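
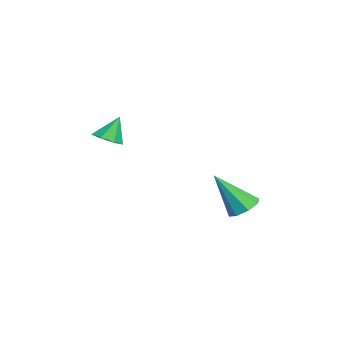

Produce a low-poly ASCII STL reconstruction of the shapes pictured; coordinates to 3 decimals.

solid 
facet normal 0.222 -0.397 -0.891
outer loop
vertex -3.063 -3.159 1.599
vertex -3.708 -3.454 1.57
vertex -3.502 -2.816 1.337
endloop
endfacet
facet normal 0.496 0.830 0.256
outer loop
vertex -3.063 -3.159 1.599
vertex -3.502 -2.816 1.337
vertex -3.992 -2.946 2.71
endloop
endfacet
facet normal 0.222 -0.397 -0.891
outer loop
vertex -3.502 -2.816 1.337
vertex -3.708 -3.454 1.57
vertex -4.097 -2.953 1.25
endloop
endfacet
facet normal -0.226 0.974 0.012
outer loop
vertex -3.502 -2.816 1.337
vertex -4.097 -2.953 1.25
vertex -3.992 -2.946 2.71
endloop
endfacet
facet normal 0.222 -0.396 -0.891
outer loop
vertex -4.097 -2.953 1.25
vertex -3.708 -3.454 1.57
vertex -4.398 -3.468 1.404
endloop
endfacet
facet normal -0.854 0.517 0.059
outer loop
vertex -4.097 -2.953 1.25
vertex -4.398 -3.468 1.404
vertex -3.992 -2.946 2.71
endloop
endfacet
facet normal 0.222 -0.397 -0.891
outer loop
vertex -4.398 -3.468 1.404
vertex -3.708 -3.454 1.57
vertex -4.18 -3.972 1.683
endloop
endfacet
facet normal -0.912 -0.194 0.361
outer loop
vertex -4.398 -3.468 1.404
vertex -4.18 -3.972 1.683
vertex -3.992 -2.946 2.71
endloop
endfacet
facet normal 0.222 -0.397 -0.890
outer loop
vertex -4.18 -3.972 1.683
vertex -3.708 -3.454 1.57
vertex -3.607 -4.086 1.877
endloop
endfacet
facet normal -0.359 -0.627 0.692
outer loop
vertex -4.18 -3.972 1.683
vertex -3.607 -4.086 1.877
vertex -3.992 -2.946 2.71
endloop
endfacet
facet normal 0.221 -0.397 -0.891
outer loop
vertex -3.607 -4.086 1.877
vertex -3.708 -3.454 1.57
vertex -3.109 -3.724 1.839
endloop
endfacet
facet normal 0.391 -0.453 0.801
outer loop
vertex -3.607 -4.086 1.877
vertex -3.109 -3.724 1.839
vertex -3.992 -2.946 2.71
endloop
endfacet
facet normal 0.221 -0.396 -0.891
outer loop
vertex -3.109 -3.724 1.839
vertex -3.708 -3.454 1.57
vertex -3.063 -3.159 1.599
endloop
endfacet
facet normal 0.770 0.195 0.607
outer loop
vertex -3.109 -3.724 1.839
vertex -3.063 -3.159 1.599
vertex -3.992 -2.946 2.71
endloop
endfacet
facet normal 0.061 0.570 -0.819
outer loop
vertex -3.11 2.28 -2.266
vertex -3.863 2.145 -2.416
vertex -3.469 2.683 -2.012
endloop
endfacet
facet normal 0.737 0.265 0.622
outer loop
vertex -3.11 2.28 -2.266
vertex -3.469 2.683 -2.012
vertex -3.997 0.895 -0.624
endloop
endfacet
facet normal 0.060 0.571 -0.819
outer loop
vertex -3.469 2.683 -2.012
vertex -3.863 2.145 -2.416
vertex -4.059 2.771 -1.994
endloop
endfacet
facet normal 0.112 0.588 0.801
outer loop
vertex -3.469 2.683 -2.012
vertex -4.059 2.771 -1.994
vertex -3.997 0.895 -0.624
endloop
endfacet
facet normal 0.062 0.571 -0.818
outer loop
vertex -4.059 2.771 -1.994
vertex -3.863 2.145 -2.416
vertex -4.534 2.493 -2.224
endloop
endfacet
facet normal -0.591 0.463 0.661
outer loop
vertex -4.059 2.771 -1.994
vertex -4.534 2.493 -2.224
vertex -3.997 0.895 -0.624
endloop
endfacet
facet normal 0.062 0.572 -0.818
outer loop
vertex -4.534 2.493 -2.224
vertex -3.863 2.145 -2.416
vertex -4.616 2.011 -2.567
endloop
endfacet
facet normal -0.958 -0.038 0.283
outer loop
vertex -4.534 2.493 -2.224
vertex -4.616 2.011 -2.567
vertex -3.997 0.895 -0.624
endloop
endfacet
facet normal 0.063 0.571 -0.819
outer loop
vertex -4.616 2.011 -2.567
vertex -3.863 2.145 -2.416
vertex -4.257 1.607 -2.821
endloop
endfacet
facet normal -0.776 -0.621 -0.109
outer loop
vertex -4.616 2.011 -2.567
vertex -4.257 1.607 -2.821
vertex -3.997 0.895 -0.624
endloop
endfacet
facet normal 0.062 0.571 -0.819
outer loop
vertex -4.257 1.607 -2.821
vertex -3.863 2.145 -2.416
vertex -3.667 1.519 -2.838
endloop
endfacet
facet normal -0.149 -0.946 -0.289
outer loop
vertex -4.257 1.607 -2.821
vertex -3.667 1.519 -2.838
vertex -3.997 0.895 -0.624
endloop
endfacet
facet normal 0.061 0.571 -0.819
outer loop
vertex -3.667 1.519 -2.838
vertex -3.863 2.145 -2.416
vertex -3.191 1.798 -2.608
endloop
endfacet
facet normal 0.553 -0.820 -0.149
outer loop
vertex -3.667 1.519 -2.838
vertex -3.191 1.798 -2.608
vertex -3.997 0.895 -0.624
endloop
endfacet
facet normal 0.061 0.571 -0.819
outer loop
vertex -3.191 1.798 -2.608
vertex -3.863 2.145 -2.416
vertex -3.11 2.28 -2.266
endloop
endfacet
facet normal 0.920 -0.317 0.229
outer loop
vertex -3.191 1.798 -2.608
vertex -3.11 2.28 -2.266
vertex -3.997 0.895 -0.624
endloop
endfacet

endsolid


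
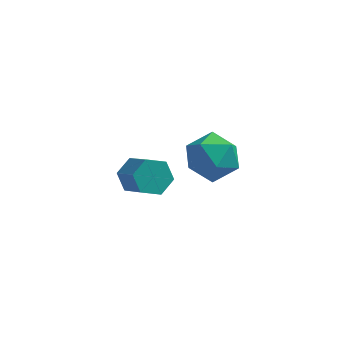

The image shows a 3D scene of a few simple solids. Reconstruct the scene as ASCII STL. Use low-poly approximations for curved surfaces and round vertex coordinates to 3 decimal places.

solid 
facet normal -0.590 0.343 0.731
outer loop
vertex -0.537 0.86 0.497
vertex 0.058 0.213 1.281
vertex 0.403 1.313 1.043
endloop
endfacet
facet normal -0.521 0.827 0.211
outer loop
vertex -0.537 0.86 0.497
vertex 0.403 1.313 1.043
vertex 0.241 1.505 -0.108
endloop
endfacet
facet normal -0.749 0.530 -0.398
outer loop
vertex -0.537 0.86 0.497
vertex 0.241 1.505 -0.108
vertex -0.203 0.522 -0.581
endloop
endfacet
facet normal -0.958 -0.136 -0.254
outer loop
vertex -0.537 0.86 0.497
vertex -0.203 0.522 -0.581
vertex -0.317 -0.276 0.277
endloop
endfacet
facet normal -0.860 -0.252 0.444
outer loop
vertex -0.537 0.86 0.497
vertex -0.317 -0.276 0.277
vertex 0.058 0.213 1.281
endloop
endfacet
facet normal 0.173 0.975 0.138
outer loop
vertex 0.241 1.505 -0.108
vertex 0.403 1.313 1.043
vertex 1.317 1.256 0.303
endloop
endfacet
facet normal 0.061 0.193 0.979
outer loop
vertex 0.403 1.313 1.043
vertex 0.058 0.213 1.281
vertex 1.203 0.458 1.161
endloop
endfacet
facet normal -0.375 -0.770 0.515
outer loop
vertex 0.058 0.213 1.281
vertex -0.317 -0.276 0.277
vertex 0.759 -0.525 0.688
endloop
endfacet
facet normal -0.533 -0.583 -0.613
outer loop
vertex -0.317 -0.276 0.277
vertex -0.203 0.522 -0.581
vertex 0.597 -0.333 -0.463
endloop
endfacet
facet normal -0.195 0.495 -0.847
outer loop
vertex -0.203 0.522 -0.581
vertex 0.241 1.505 -0.108
vertex 0.942 0.767 -0.701
endloop
endfacet
facet normal 0.958 0.136 0.254
outer loop
vertex 1.537 0.12 0.083
vertex 1.317 1.256 0.303
vertex 1.203 0.458 1.161
endloop
endfacet
facet normal 0.749 -0.530 0.398
outer loop
vertex 1.537 0.12 0.083
vertex 1.203 0.458 1.161
vertex 0.759 -0.525 0.688
endloop
endfacet
facet normal 0.521 -0.827 -0.211
outer loop
vertex 1.537 0.12 0.083
vertex 0.759 -0.525 0.688
vertex 0.597 -0.333 -0.463
endloop
endfacet
facet normal 0.590 -0.343 -0.731
outer loop
vertex 1.537 0.12 0.083
vertex 0.597 -0.333 -0.463
vertex 0.942 0.767 -0.701
endloop
endfacet
facet normal 0.860 0.252 -0.444
outer loop
vertex 1.537 0.12 0.083
vertex 0.942 0.767 -0.701
vertex 1.317 1.256 0.303
endloop
endfacet
facet normal 0.533 0.583 0.613
outer loop
vertex 1.203 0.458 1.161
vertex 1.317 1.256 0.303
vertex 0.403 1.313 1.043
endloop
endfacet
facet normal 0.195 -0.495 0.847
outer loop
vertex 0.759 -0.525 0.688
vertex 1.203 0.458 1.161
vertex 0.058 0.213 1.281
endloop
endfacet
facet normal -0.173 -0.975 -0.138
outer loop
vertex 0.597 -0.333 -0.463
vertex 0.759 -0.525 0.688
vertex -0.317 -0.276 0.277
endloop
endfacet
facet normal -0.061 -0.193 -0.979
outer loop
vertex 0.942 0.767 -0.701
vertex 0.597 -0.333 -0.463
vertex -0.203 0.522 -0.581
endloop
endfacet
facet normal 0.375 0.770 -0.515
outer loop
vertex 1.317 1.256 0.303
vertex 0.942 0.767 -0.701
vertex 0.241 1.505 -0.108
endloop
endfacet
facet normal -0.458 0.628 -0.629
outer loop
vertex -2.495 3.306 -5.244
vertex -2.86 3.732 -4.553
vertex -2.069 3.992 -4.869
endloop
endfacet
facet normal 0.749 -0.108 -0.653
outer loop
vertex -2.495 3.306 -5.244
vertex -2.069 3.992 -4.869
vertex -1.676 2.181 -4.118
endloop
endfacet
facet normal 0.749 -0.108 -0.653
outer loop
vertex -1.676 2.181 -4.118
vertex -2.069 3.992 -4.869
vertex -1.25 2.867 -3.743
endloop
endfacet
facet normal 0.458 -0.628 0.629
outer loop
vertex -1.676 2.181 -4.118
vertex -1.25 2.867 -3.743
vertex -2.04 2.608 -3.427
endloop
endfacet
facet normal -0.458 0.628 -0.629
outer loop
vertex -2.069 3.992 -4.869
vertex -2.86 3.732 -4.553
vertex -2.434 4.418 -4.178
endloop
endfacet
facet normal 0.789 0.613 0.039
outer loop
vertex -2.069 3.992 -4.869
vertex -2.434 4.418 -4.178
vertex -1.25 2.867 -3.743
endloop
endfacet
facet normal 0.789 0.613 0.039
outer loop
vertex -1.25 2.867 -3.743
vertex -2.434 4.418 -4.178
vertex -1.615 3.293 -3.052
endloop
endfacet
facet normal 0.458 -0.628 0.629
outer loop
vertex -1.25 2.867 -3.743
vertex -1.615 3.293 -3.052
vertex -2.04 2.608 -3.427
endloop
endfacet
facet normal -0.458 0.628 -0.629
outer loop
vertex -2.434 4.418 -4.178
vertex -2.86 3.732 -4.553
vertex -3.224 4.159 -3.862
endloop
endfacet
facet normal 0.040 0.721 0.691
outer loop
vertex -2.434 4.418 -4.178
vertex -3.224 4.159 -3.862
vertex -1.615 3.293 -3.052
endloop
endfacet
facet normal 0.040 0.721 0.691
outer loop
vertex -1.615 3.293 -3.052
vertex -3.224 4.159 -3.862
vertex -2.405 3.034 -2.736
endloop
endfacet
facet normal 0.458 -0.628 0.629
outer loop
vertex -1.615 3.293 -3.052
vertex -2.405 3.034 -2.736
vertex -2.04 2.608 -3.427
endloop
endfacet
facet normal -0.458 0.628 -0.629
outer loop
vertex -3.224 4.159 -3.862
vertex -2.86 3.732 -4.553
vertex -3.65 3.473 -4.237
endloop
endfacet
facet normal -0.749 0.108 0.653
outer loop
vertex -3.224 4.159 -3.862
vertex -3.65 3.473 -4.237
vertex -2.405 3.034 -2.736
endloop
endfacet
facet normal -0.749 0.108 0.653
outer loop
vertex -2.405 3.034 -2.736
vertex -3.65 3.473 -4.237
vertex -2.831 2.348 -3.111
endloop
endfacet
facet normal 0.458 -0.628 0.629
outer loop
vertex -2.405 3.034 -2.736
vertex -2.831 2.348 -3.111
vertex -2.04 2.608 -3.427
endloop
endfacet
facet normal -0.458 0.628 -0.629
outer loop
vertex -3.65 3.473 -4.237
vertex -2.86 3.732 -4.553
vertex -3.285 3.047 -4.928
endloop
endfacet
facet normal -0.789 -0.613 -0.039
outer loop
vertex -3.65 3.473 -4.237
vertex -3.285 3.047 -4.928
vertex -2.831 2.348 -3.111
endloop
endfacet
facet normal -0.789 -0.613 -0.039
outer loop
vertex -2.831 2.348 -3.111
vertex -3.285 3.047 -4.928
vertex -2.466 1.922 -3.802
endloop
endfacet
facet normal 0.458 -0.628 0.629
outer loop
vertex -2.831 2.348 -3.111
vertex -2.466 1.922 -3.802
vertex -2.04 2.608 -3.427
endloop
endfacet
facet normal -0.458 0.628 -0.629
outer loop
vertex -3.285 3.047 -4.928
vertex -2.86 3.732 -4.553
vertex -2.495 3.306 -5.244
endloop
endfacet
facet normal -0.040 -0.721 -0.691
outer loop
vertex -3.285 3.047 -4.928
vertex -2.495 3.306 -5.244
vertex -2.466 1.922 -3.802
endloop
endfacet
facet normal -0.040 -0.721 -0.691
outer loop
vertex -2.466 1.922 -3.802
vertex -2.495 3.306 -5.244
vertex -1.676 2.181 -4.118
endloop
endfacet
facet normal 0.458 -0.628 0.629
outer loop
vertex -2.466 1.922 -3.802
vertex -1.676 2.181 -4.118
vertex -2.04 2.608 -3.427
endloop
endfacet

endsolid


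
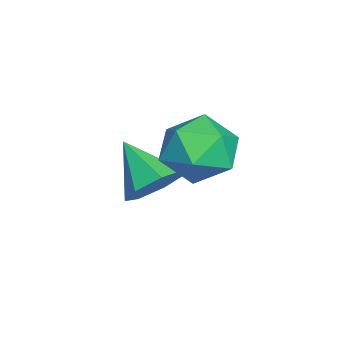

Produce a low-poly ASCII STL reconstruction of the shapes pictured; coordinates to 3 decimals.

solid 
facet normal 0.556 0.575 -0.601
outer loop
vertex -1.749 -1.965 -1.897
vertex -2.343 -2.186 -2.658
vertex -2.418 -1.439 -2.013
endloop
endfacet
facet normal 0.012 0.230 0.973
outer loop
vertex -1.749 -1.965 -1.897
vertex -2.418 -1.439 -2.013
vertex -3.337 -3.214 -1.582
endloop
endfacet
facet normal 0.556 0.574 -0.601
outer loop
vertex -2.418 -1.439 -2.013
vertex -2.343 -2.186 -2.658
vertex -3.03 -1.475 -2.614
endloop
endfacet
facet normal -0.630 0.475 0.614
outer loop
vertex -2.418 -1.439 -2.013
vertex -3.03 -1.475 -2.614
vertex -3.337 -3.214 -1.582
endloop
endfacet
facet normal 0.556 0.574 -0.601
outer loop
vertex -3.03 -1.475 -2.614
vertex -2.343 -2.186 -2.658
vertex -3.125 -2.047 -3.248
endloop
endfacet
facet normal -0.985 0.170 -0.006
outer loop
vertex -3.03 -1.475 -2.614
vertex -3.125 -2.047 -3.248
vertex -3.337 -3.214 -1.582
endloop
endfacet
facet normal 0.555 0.575 -0.601
outer loop
vertex -3.125 -2.047 -3.248
vertex -2.343 -2.186 -2.658
vertex -2.631 -2.723 -3.438
endloop
endfacet
facet normal -0.785 -0.456 -0.419
outer loop
vertex -3.125 -2.047 -3.248
vertex -2.631 -2.723 -3.438
vertex -3.337 -3.214 -1.582
endloop
endfacet
facet normal 0.555 0.575 -0.601
outer loop
vertex -2.631 -2.723 -3.438
vertex -2.343 -2.186 -2.658
vertex -1.919 -2.995 -3.04
endloop
endfacet
facet normal -0.180 -0.932 -0.315
outer loop
vertex -2.631 -2.723 -3.438
vertex -1.919 -2.995 -3.04
vertex -3.337 -3.214 -1.582
endloop
endfacet
facet normal 0.556 0.575 -0.601
outer loop
vertex -1.919 -2.995 -3.04
vertex -2.343 -2.186 -2.658
vertex -1.527 -2.658 -2.355
endloop
endfacet
facet normal 0.374 -0.899 0.228
outer loop
vertex -1.919 -2.995 -3.04
vertex -1.527 -2.658 -2.355
vertex -3.337 -3.214 -1.582
endloop
endfacet
facet normal 0.556 0.575 -0.601
outer loop
vertex -1.527 -2.658 -2.355
vertex -2.343 -2.186 -2.658
vertex -1.749 -1.965 -1.897
endloop
endfacet
facet normal 0.460 -0.382 0.801
outer loop
vertex -1.527 -2.658 -2.355
vertex -1.749 -1.965 -1.897
vertex -3.337 -3.214 -1.582
endloop
endfacet
facet normal -0.828 0.424 0.368
outer loop
vertex -1.105 0.122 0.255
vertex -1.731 -0.822 -0.065
vertex -1.235 -0.779 1.002
endloop
endfacet
facet normal -0.250 0.639 0.727
outer loop
vertex -1.105 0.122 0.255
vertex -1.235 -0.779 1.002
vertex -0.189 -0.248 0.895
endloop
endfacet
facet normal 0.197 0.944 0.264
outer loop
vertex -1.105 0.122 0.255
vertex -0.189 -0.248 0.895
vertex -0.039 0.037 -0.237
endloop
endfacet
facet normal -0.103 0.918 -0.383
outer loop
vertex -1.105 0.122 0.255
vertex -0.039 0.037 -0.237
vertex -0.992 -0.318 -0.831
endloop
endfacet
facet normal -0.737 0.596 -0.318
outer loop
vertex -1.105 0.122 0.255
vertex -0.992 -0.318 -0.831
vertex -1.731 -0.822 -0.065
endloop
endfacet
facet normal 0.071 0.061 0.996
outer loop
vertex -0.189 -0.248 0.895
vertex -1.235 -0.779 1.002
vertex -0.248 -1.422 0.971
endloop
endfacet
facet normal -0.864 -0.288 0.413
outer loop
vertex -1.235 -0.779 1.002
vertex -1.731 -0.822 -0.065
vertex -1.201 -1.777 0.377
endloop
endfacet
facet normal -0.717 -0.009 -0.697
outer loop
vertex -1.731 -0.822 -0.065
vertex -0.992 -0.318 -0.831
vertex -1.051 -1.492 -0.755
endloop
endfacet
facet normal 0.309 0.512 -0.801
outer loop
vertex -0.992 -0.318 -0.831
vertex -0.039 0.037 -0.237
vertex -0.005 -0.961 -0.862
endloop
endfacet
facet normal 0.795 0.555 0.245
outer loop
vertex -0.039 0.037 -0.237
vertex -0.189 -0.248 0.895
vertex 0.491 -0.918 0.205
endloop
endfacet
facet normal 0.103 -0.918 0.383
outer loop
vertex -0.135 -1.862 -0.115
vertex -0.248 -1.422 0.971
vertex -1.201 -1.777 0.377
endloop
endfacet
facet normal -0.197 -0.944 -0.264
outer loop
vertex -0.135 -1.862 -0.115
vertex -1.201 -1.777 0.377
vertex -1.051 -1.492 -0.755
endloop
endfacet
facet normal 0.250 -0.639 -0.727
outer loop
vertex -0.135 -1.862 -0.115
vertex -1.051 -1.492 -0.755
vertex -0.005 -0.961 -0.862
endloop
endfacet
facet normal 0.828 -0.424 -0.368
outer loop
vertex -0.135 -1.862 -0.115
vertex -0.005 -0.961 -0.862
vertex 0.491 -0.918 0.205
endloop
endfacet
facet normal 0.737 -0.596 0.318
outer loop
vertex -0.135 -1.862 -0.115
vertex 0.491 -0.918 0.205
vertex -0.248 -1.422 0.971
endloop
endfacet
facet normal -0.309 -0.512 0.801
outer loop
vertex -1.201 -1.777 0.377
vertex -0.248 -1.422 0.971
vertex -1.235 -0.779 1.002
endloop
endfacet
facet normal -0.795 -0.555 -0.245
outer loop
vertex -1.051 -1.492 -0.755
vertex -1.201 -1.777 0.377
vertex -1.731 -0.822 -0.065
endloop
endfacet
facet normal -0.071 -0.061 -0.996
outer loop
vertex -0.005 -0.961 -0.862
vertex -1.051 -1.492 -0.755
vertex -0.992 -0.318 -0.831
endloop
endfacet
facet normal 0.864 0.288 -0.413
outer loop
vertex 0.491 -0.918 0.205
vertex -0.005 -0.961 -0.862
vertex -0.039 0.037 -0.237
endloop
endfacet
facet normal 0.717 0.009 0.697
outer loop
vertex -0.248 -1.422 0.971
vertex 0.491 -0.918 0.205
vertex -0.189 -0.248 0.895
endloop
endfacet

endsolid


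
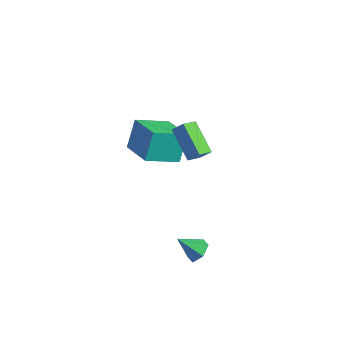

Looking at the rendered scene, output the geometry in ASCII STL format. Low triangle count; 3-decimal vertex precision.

solid 
facet normal -0.782 0.343 0.520
outer loop
vertex -0.617 -1.106 3.396
vertex -0.095 -0.804 3.981
vertex -0.559 -0.134 2.842
endloop
endfacet
facet normal -0.622 -0.359 -0.696
outer loop
vertex 1.035 -0.836 1.779
vertex -0.617 -1.106 3.396
vertex -0.559 -0.134 2.842
endloop
endfacet
facet normal -0.781 0.344 0.521
outer loop
vertex -0.559 -0.134 2.842
vertex -0.095 -0.804 3.981
vertex -0.036 0.168 3.427
endloop
endfacet
facet normal 0.052 0.868 -0.495
outer loop
vertex -0.036 0.168 3.427
vertex 1.035 -0.836 1.779
vertex -0.559 -0.134 2.842
endloop
endfacet
facet normal -0.052 -0.868 0.495
outer loop
vertex -0.617 -1.106 3.396
vertex 1.499 -1.506 2.918
vertex -0.095 -0.804 3.981
endloop
endfacet
facet normal -0.622 -0.359 -0.696
outer loop
vertex 0.976 -1.808 2.333
vertex -0.617 -1.106 3.396
vertex 1.035 -0.836 1.779
endloop
endfacet
facet normal -0.052 -0.868 0.495
outer loop
vertex 0.976 -1.808 2.333
vertex 1.499 -1.506 2.918
vertex -0.617 -1.106 3.396
endloop
endfacet
facet normal 0.622 0.359 0.696
outer loop
vertex -0.095 -0.804 3.981
vertex 1.499 -1.506 2.918
vertex -0.036 0.168 3.427
endloop
endfacet
facet normal 0.052 0.868 -0.495
outer loop
vertex 1.557 -0.534 2.364
vertex 1.035 -0.836 1.779
vertex -0.036 0.168 3.427
endloop
endfacet
facet normal 0.622 0.359 0.695
outer loop
vertex -0.036 0.168 3.427
vertex 1.499 -1.506 2.918
vertex 1.557 -0.534 2.364
endloop
endfacet
facet normal 0.782 -0.344 -0.520
outer loop
vertex 1.557 -0.534 2.364
vertex 0.976 -1.808 2.333
vertex 1.035 -0.836 1.779
endloop
endfacet
facet normal 0.781 -0.344 -0.521
outer loop
vertex 1.499 -1.506 2.918
vertex 0.976 -1.808 2.333
vertex 1.557 -0.534 2.364
endloop
endfacet
facet normal 0.595 0.404 -0.694
outer loop
vertex 2.714 -2.241 -3.807
vertex 2.293 -2.583 -4.367
vertex 2.102 -1.87 -4.116
endloop
endfacet
facet normal -0.086 0.549 0.831
outer loop
vertex 2.714 -2.241 -3.807
vertex 2.102 -1.87 -4.116
vertex 1.387 -3.197 -3.313
endloop
endfacet
facet normal 0.597 0.404 -0.693
outer loop
vertex 2.102 -1.87 -4.116
vertex 2.293 -2.583 -4.367
vertex 1.681 -2.211 -4.677
endloop
endfacet
facet normal -0.785 0.570 0.243
outer loop
vertex 2.102 -1.87 -4.116
vertex 1.681 -2.211 -4.677
vertex 1.387 -3.197 -3.313
endloop
endfacet
facet normal 0.597 0.403 -0.694
outer loop
vertex 1.681 -2.211 -4.677
vertex 2.293 -2.583 -4.367
vertex 1.872 -2.925 -4.928
endloop
endfacet
facet normal -0.941 -0.144 -0.307
outer loop
vertex 1.681 -2.211 -4.677
vertex 1.872 -2.925 -4.928
vertex 1.387 -3.197 -3.313
endloop
endfacet
facet normal 0.596 0.405 -0.694
outer loop
vertex 1.872 -2.925 -4.928
vertex 2.293 -2.583 -4.367
vertex 2.484 -3.296 -4.619
endloop
endfacet
facet normal -0.397 -0.878 -0.267
outer loop
vertex 1.872 -2.925 -4.928
vertex 2.484 -3.296 -4.619
vertex 1.387 -3.197 -3.313
endloop
endfacet
facet normal 0.596 0.405 -0.694
outer loop
vertex 2.484 -3.296 -4.619
vertex 2.293 -2.583 -4.367
vertex 2.905 -2.954 -4.058
endloop
endfacet
facet normal 0.301 -0.898 0.321
outer loop
vertex 2.484 -3.296 -4.619
vertex 2.905 -2.954 -4.058
vertex 1.387 -3.197 -3.313
endloop
endfacet
facet normal 0.595 0.404 -0.694
outer loop
vertex 2.905 -2.954 -4.058
vertex 2.293 -2.583 -4.367
vertex 2.714 -2.241 -3.807
endloop
endfacet
facet normal 0.457 -0.184 0.870
outer loop
vertex 2.905 -2.954 -4.058
vertex 2.714 -2.241 -3.807
vertex 1.387 -3.197 -3.313
endloop
endfacet
facet normal -0.872 0.363 -0.329
outer loop
vertex -4.335 0.406 0.57
vertex -3.312 2.067 -0.307
vertex -4.137 -0.552 -1.013
endloop
endfacet
facet normal -0.478 -0.777 0.410
outer loop
vertex -2.228 -1.347 -0.293
vertex -4.335 0.406 0.57
vertex -4.137 -0.552 -1.013
endloop
endfacet
facet normal -0.872 0.363 -0.329
outer loop
vertex -4.137 -0.552 -1.013
vertex -3.312 2.067 -0.307
vertex -3.114 1.11 -1.89
endloop
endfacet
facet normal 0.107 -0.515 -0.851
outer loop
vertex -3.114 1.11 -1.89
vertex -2.228 -1.347 -0.293
vertex -4.137 -0.552 -1.013
endloop
endfacet
facet normal -0.106 0.515 0.851
outer loop
vertex -4.335 0.406 0.57
vertex -1.403 1.272 0.413
vertex -3.312 2.067 -0.307
endloop
endfacet
facet normal -0.478 -0.777 0.410
outer loop
vertex -2.426 -0.39 1.29
vertex -4.335 0.406 0.57
vertex -2.228 -1.347 -0.293
endloop
endfacet
facet normal -0.106 0.514 0.851
outer loop
vertex -2.426 -0.39 1.29
vertex -1.403 1.272 0.413
vertex -4.335 0.406 0.57
endloop
endfacet
facet normal 0.478 0.777 -0.410
outer loop
vertex -3.312 2.067 -0.307
vertex -1.403 1.272 0.413
vertex -3.114 1.11 -1.89
endloop
endfacet
facet normal 0.106 -0.515 -0.851
outer loop
vertex -1.205 0.314 -1.17
vertex -2.228 -1.347 -0.293
vertex -3.114 1.11 -1.89
endloop
endfacet
facet normal 0.478 0.776 -0.410
outer loop
vertex -3.114 1.11 -1.89
vertex -1.403 1.272 0.413
vertex -1.205 0.314 -1.17
endloop
endfacet
facet normal 0.872 -0.363 0.329
outer loop
vertex -1.205 0.314 -1.17
vertex -2.426 -0.39 1.29
vertex -2.228 -1.347 -0.293
endloop
endfacet
facet normal 0.872 -0.363 0.329
outer loop
vertex -1.403 1.272 0.413
vertex -2.426 -0.39 1.29
vertex -1.205 0.314 -1.17
endloop
endfacet

endsolid


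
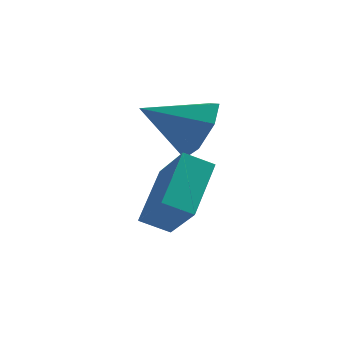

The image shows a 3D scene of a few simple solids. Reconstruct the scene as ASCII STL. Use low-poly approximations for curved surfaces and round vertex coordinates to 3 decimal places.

solid 
facet normal -0.457 0.581 -0.674
outer loop
vertex 3.037 -2.253 -0.016
vertex 3.824 -2.117 -0.432
vertex 2.725 -3.757 -1.1
endloop
endfacet
facet normal -0.874 -0.151 0.461
outer loop
vertex 3.436 -4.663 -0.048
vertex 3.037 -2.253 -0.016
vertex 2.725 -3.757 -1.1
endloop
endfacet
facet normal -0.457 0.581 -0.674
outer loop
vertex 2.725 -3.757 -1.1
vertex 3.824 -2.117 -0.432
vertex 3.511 -3.621 -1.516
endloop
endfacet
facet normal -0.167 -0.800 -0.576
outer loop
vertex 3.511 -3.621 -1.516
vertex 3.436 -4.663 -0.048
vertex 2.725 -3.757 -1.1
endloop
endfacet
facet normal 0.166 0.800 0.576
outer loop
vertex 3.037 -2.253 -0.016
vertex 4.535 -3.023 0.62
vertex 3.824 -2.117 -0.432
endloop
endfacet
facet normal -0.874 -0.151 0.462
outer loop
vertex 3.749 -3.159 1.036
vertex 3.037 -2.253 -0.016
vertex 3.436 -4.663 -0.048
endloop
endfacet
facet normal 0.167 0.800 0.576
outer loop
vertex 3.749 -3.159 1.036
vertex 4.535 -3.023 0.62
vertex 3.037 -2.253 -0.016
endloop
endfacet
facet normal 0.874 0.151 -0.461
outer loop
vertex 3.824 -2.117 -0.432
vertex 4.535 -3.023 0.62
vertex 3.511 -3.621 -1.516
endloop
endfacet
facet normal -0.166 -0.800 -0.576
outer loop
vertex 4.223 -4.527 -0.464
vertex 3.436 -4.663 -0.048
vertex 3.511 -3.621 -1.516
endloop
endfacet
facet normal 0.874 0.151 -0.461
outer loop
vertex 3.511 -3.621 -1.516
vertex 4.535 -3.023 0.62
vertex 4.223 -4.527 -0.464
endloop
endfacet
facet normal 0.457 -0.581 0.674
outer loop
vertex 4.223 -4.527 -0.464
vertex 3.749 -3.159 1.036
vertex 3.436 -4.663 -0.048
endloop
endfacet
facet normal 0.457 -0.581 0.674
outer loop
vertex 4.535 -3.023 0.62
vertex 3.749 -3.159 1.036
vertex 4.223 -4.527 -0.464
endloop
endfacet
facet normal 0.863 0.212 -0.458
outer loop
vertex 4.416 -2.244 1.7
vertex 3.961 -1.466 1.202
vertex 4.441 -1.452 2.114
endloop
endfacet
facet normal 0.038 -0.464 0.885
outer loop
vertex 4.416 -2.244 1.7
vertex 4.441 -1.452 2.114
vertex 2.459 -1.834 1.998
endloop
endfacet
facet normal 0.863 0.212 -0.458
outer loop
vertex 4.441 -1.452 2.114
vertex 3.961 -1.466 1.202
vertex 4.104 -0.67 1.841
endloop
endfacet
facet normal -0.111 0.285 0.952
outer loop
vertex 4.441 -1.452 2.114
vertex 4.104 -0.67 1.841
vertex 2.459 -1.834 1.998
endloop
endfacet
facet normal 0.864 0.212 -0.457
outer loop
vertex 4.104 -0.67 1.841
vertex 3.961 -1.466 1.202
vertex 3.66 -0.487 1.087
endloop
endfacet
facet normal -0.482 0.743 0.464
outer loop
vertex 4.104 -0.67 1.841
vertex 3.66 -0.487 1.087
vertex 2.459 -1.834 1.998
endloop
endfacet
facet normal 0.864 0.212 -0.457
outer loop
vertex 3.66 -0.487 1.087
vertex 3.961 -1.466 1.202
vertex 3.443 -1.041 0.42
endloop
endfacet
facet normal -0.796 0.567 -0.212
outer loop
vertex 3.66 -0.487 1.087
vertex 3.443 -1.041 0.42
vertex 2.459 -1.834 1.998
endloop
endfacet
facet normal 0.864 0.212 -0.457
outer loop
vertex 3.443 -1.041 0.42
vertex 3.961 -1.466 1.202
vertex 3.616 -1.915 0.342
endloop
endfacet
facet normal -0.817 -0.111 -0.566
outer loop
vertex 3.443 -1.041 0.42
vertex 3.616 -1.915 0.342
vertex 2.459 -1.834 1.998
endloop
endfacet
facet normal 0.864 0.212 -0.457
outer loop
vertex 3.616 -1.915 0.342
vertex 3.961 -1.466 1.202
vertex 4.049 -2.45 0.912
endloop
endfacet
facet normal -0.529 -0.781 -0.331
outer loop
vertex 3.616 -1.915 0.342
vertex 4.049 -2.45 0.912
vertex 2.459 -1.834 1.998
endloop
endfacet
facet normal 0.863 0.212 -0.458
outer loop
vertex 4.049 -2.45 0.912
vertex 3.961 -1.466 1.202
vertex 4.416 -2.244 1.7
endloop
endfacet
facet normal -0.149 -0.938 0.314
outer loop
vertex 4.049 -2.45 0.912
vertex 4.416 -2.244 1.7
vertex 2.459 -1.834 1.998
endloop
endfacet

endsolid


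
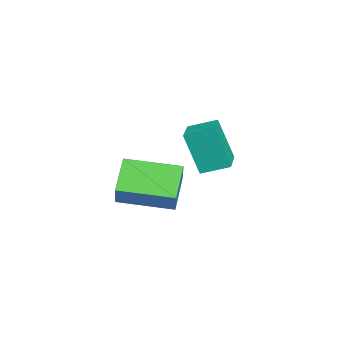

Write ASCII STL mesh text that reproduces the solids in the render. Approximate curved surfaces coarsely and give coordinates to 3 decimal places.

solid 
facet normal -0.990 0.034 -0.135
outer loop
vertex -1.756 -2.818 -1.782
vertex -1.77 -1.771 -1.413
vertex -1.508 -2.226 -3.453
endloop
endfacet
facet normal 0.012 -0.943 -0.332
outer loop
vertex -0.29 -2.269 -3.287
vertex -1.756 -2.818 -1.782
vertex -1.508 -2.226 -3.453
endloop
endfacet
facet normal -0.990 0.034 -0.135
outer loop
vertex -1.508 -2.226 -3.453
vertex -1.77 -1.771 -1.413
vertex -1.522 -1.179 -3.084
endloop
endfacet
facet normal 0.139 0.331 -0.933
outer loop
vertex -1.522 -1.179 -3.084
vertex -0.29 -2.269 -3.287
vertex -1.508 -2.226 -3.453
endloop
endfacet
facet normal -0.139 -0.331 0.933
outer loop
vertex -1.756 -2.818 -1.782
vertex -0.552 -1.814 -1.247
vertex -1.77 -1.771 -1.413
endloop
endfacet
facet normal 0.012 -0.943 -0.332
outer loop
vertex -0.538 -2.861 -1.616
vertex -1.756 -2.818 -1.782
vertex -0.29 -2.269 -3.287
endloop
endfacet
facet normal -0.139 -0.331 0.933
outer loop
vertex -0.538 -2.861 -1.616
vertex -0.552 -1.814 -1.247
vertex -1.756 -2.818 -1.782
endloop
endfacet
facet normal -0.012 0.943 0.332
outer loop
vertex -1.77 -1.771 -1.413
vertex -0.552 -1.814 -1.247
vertex -1.522 -1.179 -3.084
endloop
endfacet
facet normal 0.139 0.331 -0.933
outer loop
vertex -0.304 -1.222 -2.918
vertex -0.29 -2.269 -3.287
vertex -1.522 -1.179 -3.084
endloop
endfacet
facet normal -0.012 0.943 0.332
outer loop
vertex -1.522 -1.179 -3.084
vertex -0.552 -1.814 -1.247
vertex -0.304 -1.222 -2.918
endloop
endfacet
facet normal 0.990 -0.034 0.135
outer loop
vertex -0.304 -1.222 -2.918
vertex -0.538 -2.861 -1.616
vertex -0.29 -2.269 -3.287
endloop
endfacet
facet normal 0.990 -0.034 0.135
outer loop
vertex -0.552 -1.814 -1.247
vertex -0.538 -2.861 -1.616
vertex -0.304 -1.222 -2.918
endloop
endfacet
facet normal -0.800 0.096 0.592
outer loop
vertex 2.571 -4.531 -1.153
vertex 2.634 -2.586 -1.383
vertex 1.882 -4.617 -2.07
endloop
endfacet
facet normal -0.032 -0.993 0.117
outer loop
vertex 3.026 -4.754 -2.917
vertex 2.571 -4.531 -1.153
vertex 1.882 -4.617 -2.07
endloop
endfacet
facet normal -0.800 0.096 0.592
outer loop
vertex 1.882 -4.617 -2.07
vertex 2.634 -2.586 -1.383
vertex 1.945 -2.672 -2.3
endloop
endfacet
facet normal -0.599 -0.075 -0.797
outer loop
vertex 1.945 -2.672 -2.3
vertex 3.026 -4.754 -2.917
vertex 1.882 -4.617 -2.07
endloop
endfacet
facet normal 0.599 0.075 0.797
outer loop
vertex 2.571 -4.531 -1.153
vertex 3.778 -2.723 -2.23
vertex 2.634 -2.586 -1.383
endloop
endfacet
facet normal -0.032 -0.993 0.117
outer loop
vertex 3.715 -4.668 -2.0
vertex 2.571 -4.531 -1.153
vertex 3.026 -4.754 -2.917
endloop
endfacet
facet normal 0.599 0.075 0.797
outer loop
vertex 3.715 -4.668 -2.0
vertex 3.778 -2.723 -2.23
vertex 2.571 -4.531 -1.153
endloop
endfacet
facet normal 0.032 0.993 -0.117
outer loop
vertex 2.634 -2.586 -1.383
vertex 3.778 -2.723 -2.23
vertex 1.945 -2.672 -2.3
endloop
endfacet
facet normal -0.599 -0.075 -0.797
outer loop
vertex 3.089 -2.809 -3.147
vertex 3.026 -4.754 -2.917
vertex 1.945 -2.672 -2.3
endloop
endfacet
facet normal 0.032 0.993 -0.117
outer loop
vertex 1.945 -2.672 -2.3
vertex 3.778 -2.723 -2.23
vertex 3.089 -2.809 -3.147
endloop
endfacet
facet normal 0.800 -0.096 -0.592
outer loop
vertex 3.089 -2.809 -3.147
vertex 3.715 -4.668 -2.0
vertex 3.026 -4.754 -2.917
endloop
endfacet
facet normal 0.800 -0.096 -0.592
outer loop
vertex 3.778 -2.723 -2.23
vertex 3.715 -4.668 -2.0
vertex 3.089 -2.809 -3.147
endloop
endfacet

endsolid


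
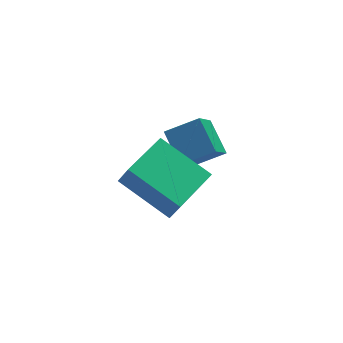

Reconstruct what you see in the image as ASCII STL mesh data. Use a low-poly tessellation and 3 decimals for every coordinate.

solid 
facet normal -0.775 -0.631 -0.046
outer loop
vertex 1.561 -3.368 -2.38
vertex 0.322 -1.913 -1.463
vertex 1.324 -3.013 -3.262
endloop
endfacet
facet normal 0.584 -0.687 -0.433
outer loop
vertex 2.758 -1.847 -3.177
vertex 1.561 -3.368 -2.38
vertex 1.324 -3.013 -3.262
endloop
endfacet
facet normal -0.775 -0.630 -0.046
outer loop
vertex 1.324 -3.013 -3.262
vertex 0.322 -1.913 -1.463
vertex 0.086 -1.558 -2.345
endloop
endfacet
facet normal -0.241 0.362 -0.900
outer loop
vertex 0.086 -1.558 -2.345
vertex 2.758 -1.847 -3.177
vertex 1.324 -3.013 -3.262
endloop
endfacet
facet normal 0.241 -0.362 0.900
outer loop
vertex 1.561 -3.368 -2.38
vertex 1.756 -0.747 -1.378
vertex 0.322 -1.913 -1.463
endloop
endfacet
facet normal 0.584 -0.687 -0.433
outer loop
vertex 2.994 -2.202 -2.295
vertex 1.561 -3.368 -2.38
vertex 2.758 -1.847 -3.177
endloop
endfacet
facet normal 0.241 -0.362 0.900
outer loop
vertex 2.994 -2.202 -2.295
vertex 1.756 -0.747 -1.378
vertex 1.561 -3.368 -2.38
endloop
endfacet
facet normal -0.584 0.687 0.433
outer loop
vertex 0.322 -1.913 -1.463
vertex 1.756 -0.747 -1.378
vertex 0.086 -1.558 -2.345
endloop
endfacet
facet normal -0.241 0.362 -0.900
outer loop
vertex 1.519 -0.392 -2.26
vertex 2.758 -1.847 -3.177
vertex 0.086 -1.558 -2.345
endloop
endfacet
facet normal -0.584 0.686 0.433
outer loop
vertex 0.086 -1.558 -2.345
vertex 1.756 -0.747 -1.378
vertex 1.519 -0.392 -2.26
endloop
endfacet
facet normal 0.775 0.630 0.046
outer loop
vertex 1.519 -0.392 -2.26
vertex 2.994 -2.202 -2.295
vertex 2.758 -1.847 -3.177
endloop
endfacet
facet normal 0.775 0.631 0.046
outer loop
vertex 1.756 -0.747 -1.378
vertex 2.994 -2.202 -2.295
vertex 1.519 -0.392 -2.26
endloop
endfacet
facet normal -0.888 0.151 -0.435
outer loop
vertex 2.681 0.078 -3.949
vertex 2.504 1.257 -3.178
vertex 3.364 0.903 -5.056
endloop
endfacet
facet normal 0.124 -0.831 -0.543
outer loop
vertex 4.536 0.703 -4.482
vertex 2.681 0.078 -3.949
vertex 3.364 0.903 -5.056
endloop
endfacet
facet normal -0.888 0.151 -0.435
outer loop
vertex 3.364 0.903 -5.056
vertex 2.504 1.257 -3.178
vertex 3.187 2.082 -4.285
endloop
endfacet
facet normal 0.443 0.536 -0.718
outer loop
vertex 3.187 2.082 -4.285
vertex 4.536 0.703 -4.482
vertex 3.364 0.903 -5.056
endloop
endfacet
facet normal -0.443 -0.536 0.718
outer loop
vertex 2.681 0.078 -3.949
vertex 3.676 1.057 -2.604
vertex 2.504 1.257 -3.178
endloop
endfacet
facet normal 0.124 -0.831 -0.543
outer loop
vertex 3.853 -0.122 -3.375
vertex 2.681 0.078 -3.949
vertex 4.536 0.703 -4.482
endloop
endfacet
facet normal -0.443 -0.536 0.718
outer loop
vertex 3.853 -0.122 -3.375
vertex 3.676 1.057 -2.604
vertex 2.681 0.078 -3.949
endloop
endfacet
facet normal -0.124 0.831 0.543
outer loop
vertex 2.504 1.257 -3.178
vertex 3.676 1.057 -2.604
vertex 3.187 2.082 -4.285
endloop
endfacet
facet normal 0.443 0.536 -0.718
outer loop
vertex 4.359 1.882 -3.711
vertex 4.536 0.703 -4.482
vertex 3.187 2.082 -4.285
endloop
endfacet
facet normal -0.124 0.831 0.543
outer loop
vertex 3.187 2.082 -4.285
vertex 3.676 1.057 -2.604
vertex 4.359 1.882 -3.711
endloop
endfacet
facet normal 0.888 -0.151 0.435
outer loop
vertex 4.359 1.882 -3.711
vertex 3.853 -0.122 -3.375
vertex 4.536 0.703 -4.482
endloop
endfacet
facet normal 0.888 -0.151 0.435
outer loop
vertex 3.676 1.057 -2.604
vertex 3.853 -0.122 -3.375
vertex 4.359 1.882 -3.711
endloop
endfacet

endsolid


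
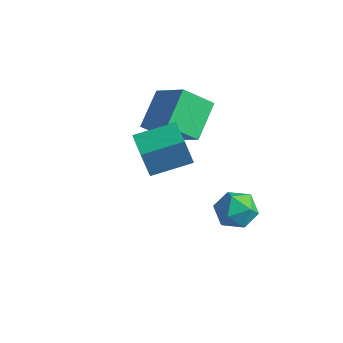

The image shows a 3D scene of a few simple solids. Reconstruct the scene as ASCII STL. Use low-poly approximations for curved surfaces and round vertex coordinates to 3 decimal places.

solid 
facet normal -0.836 0.075 -0.543
outer loop
vertex -3.652 3.76 2.12
vertex -2.887 4.811 1.088
vertex -3.061 2.227 0.997
endloop
endfacet
facet normal -0.461 -0.633 0.622
outer loop
vertex -1.313 2.069 2.132
vertex -3.652 3.76 2.12
vertex -3.061 2.227 0.997
endloop
endfacet
facet normal -0.836 0.075 -0.543
outer loop
vertex -3.061 2.227 0.997
vertex -2.887 4.811 1.088
vertex -2.296 3.278 -0.035
endloop
endfacet
facet normal 0.297 -0.770 -0.564
outer loop
vertex -2.296 3.278 -0.035
vertex -1.313 2.069 2.132
vertex -3.061 2.227 0.997
endloop
endfacet
facet normal -0.297 0.770 0.564
outer loop
vertex -3.652 3.76 2.12
vertex -1.139 4.653 2.223
vertex -2.887 4.811 1.088
endloop
endfacet
facet normal -0.461 -0.633 0.622
outer loop
vertex -1.904 3.602 3.255
vertex -3.652 3.76 2.12
vertex -1.313 2.069 2.132
endloop
endfacet
facet normal -0.297 0.770 0.564
outer loop
vertex -1.904 3.602 3.255
vertex -1.139 4.653 2.223
vertex -3.652 3.76 2.12
endloop
endfacet
facet normal 0.461 0.633 -0.622
outer loop
vertex -2.887 4.811 1.088
vertex -1.139 4.653 2.223
vertex -2.296 3.278 -0.035
endloop
endfacet
facet normal 0.297 -0.770 -0.564
outer loop
vertex -0.548 3.12 1.1
vertex -1.313 2.069 2.132
vertex -2.296 3.278 -0.035
endloop
endfacet
facet normal 0.461 0.633 -0.622
outer loop
vertex -2.296 3.278 -0.035
vertex -1.139 4.653 2.223
vertex -0.548 3.12 1.1
endloop
endfacet
facet normal 0.836 -0.075 0.543
outer loop
vertex -0.548 3.12 1.1
vertex -1.904 3.602 3.255
vertex -1.313 2.069 2.132
endloop
endfacet
facet normal 0.836 -0.075 0.543
outer loop
vertex -1.139 4.653 2.223
vertex -1.904 3.602 3.255
vertex -0.548 3.12 1.1
endloop
endfacet
facet normal 0.365 0.247 0.898
outer loop
vertex 1.348 4.317 -2.069
vertex 1.139 3.369 -1.723
vertex 2.055 3.571 -2.151
endloop
endfacet
facet normal 0.692 0.614 0.381
outer loop
vertex 1.348 4.317 -2.069
vertex 2.055 3.571 -2.151
vertex 1.904 4.226 -2.932
endloop
endfacet
facet normal 0.195 0.981 0.022
outer loop
vertex 1.348 4.317 -2.069
vertex 1.904 4.226 -2.932
vertex 0.895 4.428 -2.988
endloop
endfacet
facet normal -0.438 0.841 0.318
outer loop
vertex 1.348 4.317 -2.069
vertex 0.895 4.428 -2.988
vertex 0.422 3.899 -2.24
endloop
endfacet
facet normal -0.334 0.387 0.860
outer loop
vertex 1.348 4.317 -2.069
vertex 0.422 3.899 -2.24
vertex 1.139 3.369 -1.723
endloop
endfacet
facet normal 0.987 0.145 -0.070
outer loop
vertex 1.904 4.226 -2.932
vertex 2.055 3.571 -2.151
vertex 2.038 3.221 -3.12
endloop
endfacet
facet normal 0.458 -0.448 0.768
outer loop
vertex 2.055 3.571 -2.151
vertex 1.139 3.369 -1.723
vertex 1.565 2.692 -2.372
endloop
endfacet
facet normal -0.673 -0.222 0.706
outer loop
vertex 1.139 3.369 -1.723
vertex 0.422 3.899 -2.24
vertex 0.556 2.894 -2.428
endloop
endfacet
facet normal -0.842 0.512 -0.170
outer loop
vertex 0.422 3.899 -2.24
vertex 0.895 4.428 -2.988
vertex 0.405 3.549 -3.209
endloop
endfacet
facet normal 0.184 0.738 -0.649
outer loop
vertex 0.895 4.428 -2.988
vertex 1.904 4.226 -2.932
vertex 1.321 3.751 -3.637
endloop
endfacet
facet normal 0.438 -0.841 -0.318
outer loop
vertex 1.112 2.803 -3.291
vertex 2.038 3.221 -3.12
vertex 1.565 2.692 -2.372
endloop
endfacet
facet normal -0.195 -0.981 -0.022
outer loop
vertex 1.112 2.803 -3.291
vertex 1.565 2.692 -2.372
vertex 0.556 2.894 -2.428
endloop
endfacet
facet normal -0.692 -0.614 -0.381
outer loop
vertex 1.112 2.803 -3.291
vertex 0.556 2.894 -2.428
vertex 0.405 3.549 -3.209
endloop
endfacet
facet normal -0.365 -0.247 -0.898
outer loop
vertex 1.112 2.803 -3.291
vertex 0.405 3.549 -3.209
vertex 1.321 3.751 -3.637
endloop
endfacet
facet normal 0.334 -0.387 -0.860
outer loop
vertex 1.112 2.803 -3.291
vertex 1.321 3.751 -3.637
vertex 2.038 3.221 -3.12
endloop
endfacet
facet normal 0.842 -0.512 0.170
outer loop
vertex 1.565 2.692 -2.372
vertex 2.038 3.221 -3.12
vertex 2.055 3.571 -2.151
endloop
endfacet
facet normal -0.184 -0.738 0.649
outer loop
vertex 0.556 2.894 -2.428
vertex 1.565 2.692 -2.372
vertex 1.139 3.369 -1.723
endloop
endfacet
facet normal -0.987 -0.145 0.070
outer loop
vertex 0.405 3.549 -3.209
vertex 0.556 2.894 -2.428
vertex 0.422 3.899 -2.24
endloop
endfacet
facet normal -0.458 0.448 -0.768
outer loop
vertex 1.321 3.751 -3.637
vertex 0.405 3.549 -3.209
vertex 0.895 4.428 -2.988
endloop
endfacet
facet normal 0.673 0.222 -0.706
outer loop
vertex 2.038 3.221 -3.12
vertex 1.321 3.751 -3.637
vertex 1.904 4.226 -2.932
endloop
endfacet
facet normal -0.856 0.517 0.014
outer loop
vertex -1.284 0.098 2.723
vertex -0.36 1.616 3.198
vertex -1.107 0.428 1.323
endloop
endfacet
facet normal -0.502 -0.825 -0.258
outer loop
vertex 0.16 -0.336 1.302
vertex -1.284 0.098 2.723
vertex -1.107 0.428 1.323
endloop
endfacet
facet normal -0.856 0.516 0.014
outer loop
vertex -1.107 0.428 1.323
vertex -0.36 1.616 3.198
vertex -0.183 1.947 1.797
endloop
endfacet
facet normal 0.121 0.228 -0.966
outer loop
vertex -0.183 1.947 1.797
vertex 0.16 -0.336 1.302
vertex -1.107 0.428 1.323
endloop
endfacet
facet normal -0.122 -0.228 0.966
outer loop
vertex -1.284 0.098 2.723
vertex 0.907 0.852 3.177
vertex -0.36 1.616 3.198
endloop
endfacet
facet normal -0.502 -0.825 -0.258
outer loop
vertex -0.017 -0.667 2.703
vertex -1.284 0.098 2.723
vertex 0.16 -0.336 1.302
endloop
endfacet
facet normal -0.122 -0.227 0.966
outer loop
vertex -0.017 -0.667 2.703
vertex 0.907 0.852 3.177
vertex -1.284 0.098 2.723
endloop
endfacet
facet normal 0.502 0.825 0.258
outer loop
vertex -0.36 1.616 3.198
vertex 0.907 0.852 3.177
vertex -0.183 1.947 1.797
endloop
endfacet
facet normal 0.122 0.228 -0.966
outer loop
vertex 1.084 1.182 1.777
vertex 0.16 -0.336 1.302
vertex -0.183 1.947 1.797
endloop
endfacet
facet normal 0.502 0.825 0.258
outer loop
vertex -0.183 1.947 1.797
vertex 0.907 0.852 3.177
vertex 1.084 1.182 1.777
endloop
endfacet
facet normal 0.856 -0.517 -0.014
outer loop
vertex 1.084 1.182 1.777
vertex -0.017 -0.667 2.703
vertex 0.16 -0.336 1.302
endloop
endfacet
facet normal 0.856 -0.517 -0.014
outer loop
vertex 0.907 0.852 3.177
vertex -0.017 -0.667 2.703
vertex 1.084 1.182 1.777
endloop
endfacet

endsolid


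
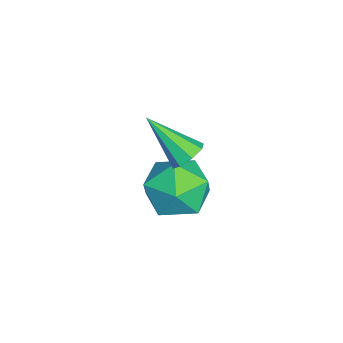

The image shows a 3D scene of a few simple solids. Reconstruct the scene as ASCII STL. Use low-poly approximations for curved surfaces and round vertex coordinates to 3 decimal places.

solid 
facet normal 0.425 0.336 0.841
outer loop
vertex -2.154 -0.282 -3.364
vertex -2.421 -1.345 -2.804
vertex -1.351 -1.214 -3.397
endloop
endfacet
facet normal 0.735 0.624 0.266
outer loop
vertex -2.154 -0.282 -3.364
vertex -1.351 -1.214 -3.397
vertex -1.556 -0.542 -4.407
endloop
endfacet
facet normal 0.231 0.967 -0.108
outer loop
vertex -2.154 -0.282 -3.364
vertex -1.556 -0.542 -4.407
vertex -2.753 -0.259 -4.439
endloop
endfacet
facet normal -0.389 0.890 0.236
outer loop
vertex -2.154 -0.282 -3.364
vertex -2.753 -0.259 -4.439
vertex -3.287 -0.755 -3.448
endloop
endfacet
facet normal -0.270 0.501 0.822
outer loop
vertex -2.154 -0.282 -3.364
vertex -3.287 -0.755 -3.448
vertex -2.421 -1.345 -2.804
endloop
endfacet
facet normal 0.986 0.093 -0.138
outer loop
vertex -1.556 -0.542 -4.407
vertex -1.351 -1.214 -3.397
vertex -1.453 -1.765 -4.492
endloop
endfacet
facet normal 0.484 -0.373 0.791
outer loop
vertex -1.351 -1.214 -3.397
vertex -2.421 -1.345 -2.804
vertex -1.987 -2.261 -3.501
endloop
endfacet
facet normal -0.639 -0.107 0.762
outer loop
vertex -2.421 -1.345 -2.804
vertex -3.287 -0.755 -3.448
vertex -3.184 -1.978 -3.533
endloop
endfacet
facet normal -0.831 0.524 -0.186
outer loop
vertex -3.287 -0.755 -3.448
vertex -2.753 -0.259 -4.439
vertex -3.389 -1.306 -4.543
endloop
endfacet
facet normal 0.173 0.647 -0.743
outer loop
vertex -2.753 -0.259 -4.439
vertex -1.556 -0.542 -4.407
vertex -2.319 -1.175 -5.136
endloop
endfacet
facet normal 0.389 -0.890 -0.236
outer loop
vertex -2.586 -2.238 -4.576
vertex -1.453 -1.765 -4.492
vertex -1.987 -2.261 -3.501
endloop
endfacet
facet normal -0.231 -0.967 0.108
outer loop
vertex -2.586 -2.238 -4.576
vertex -1.987 -2.261 -3.501
vertex -3.184 -1.978 -3.533
endloop
endfacet
facet normal -0.735 -0.624 -0.266
outer loop
vertex -2.586 -2.238 -4.576
vertex -3.184 -1.978 -3.533
vertex -3.389 -1.306 -4.543
endloop
endfacet
facet normal -0.425 -0.336 -0.841
outer loop
vertex -2.586 -2.238 -4.576
vertex -3.389 -1.306 -4.543
vertex -2.319 -1.175 -5.136
endloop
endfacet
facet normal 0.270 -0.501 -0.822
outer loop
vertex -2.586 -2.238 -4.576
vertex -2.319 -1.175 -5.136
vertex -1.453 -1.765 -4.492
endloop
endfacet
facet normal 0.831 -0.524 0.186
outer loop
vertex -1.987 -2.261 -3.501
vertex -1.453 -1.765 -4.492
vertex -1.351 -1.214 -3.397
endloop
endfacet
facet normal -0.173 -0.647 0.743
outer loop
vertex -3.184 -1.978 -3.533
vertex -1.987 -2.261 -3.501
vertex -2.421 -1.345 -2.804
endloop
endfacet
facet normal -0.986 -0.093 0.138
outer loop
vertex -3.389 -1.306 -4.543
vertex -3.184 -1.978 -3.533
vertex -3.287 -0.755 -3.448
endloop
endfacet
facet normal -0.484 0.373 -0.791
outer loop
vertex -2.319 -1.175 -5.136
vertex -3.389 -1.306 -4.543
vertex -2.753 -0.259 -4.439
endloop
endfacet
facet normal 0.639 0.107 -0.762
outer loop
vertex -1.453 -1.765 -4.492
vertex -2.319 -1.175 -5.136
vertex -1.556 -0.542 -4.407
endloop
endfacet
facet normal 0.306 0.688 -0.658
outer loop
vertex -0.71 -1.046 -1.205
vertex -1.303 -0.843 -1.268
vertex -0.82 -0.697 -0.891
endloop
endfacet
facet normal 0.793 -0.250 0.556
outer loop
vertex -0.71 -1.046 -1.205
vertex -0.82 -0.697 -0.891
vertex -1.877 -2.137 -0.032
endloop
endfacet
facet normal 0.306 0.688 -0.658
outer loop
vertex -0.82 -0.697 -0.891
vertex -1.303 -0.843 -1.268
vertex -1.212 -0.433 -0.797
endloop
endfacet
facet normal 0.382 0.250 0.890
outer loop
vertex -0.82 -0.697 -0.891
vertex -1.212 -0.433 -0.797
vertex -1.877 -2.137 -0.032
endloop
endfacet
facet normal 0.306 0.688 -0.658
outer loop
vertex -1.212 -0.433 -0.797
vertex -1.303 -0.843 -1.268
vertex -1.658 -0.41 -0.98
endloop
endfacet
facet normal -0.310 0.487 0.816
outer loop
vertex -1.212 -0.433 -0.797
vertex -1.658 -0.41 -0.98
vertex -1.877 -2.137 -0.032
endloop
endfacet
facet normal 0.307 0.689 -0.657
outer loop
vertex -1.658 -0.41 -0.98
vertex -1.303 -0.843 -1.268
vertex -1.896 -0.639 -1.331
endloop
endfacet
facet normal -0.868 0.319 0.381
outer loop
vertex -1.658 -0.41 -0.98
vertex -1.896 -0.639 -1.331
vertex -1.877 -2.137 -0.032
endloop
endfacet
facet normal 0.307 0.688 -0.658
outer loop
vertex -1.896 -0.639 -1.331
vertex -1.303 -0.843 -1.268
vertex -1.786 -0.988 -1.645
endloop
endfacet
facet normal -0.973 -0.157 -0.167
outer loop
vertex -1.896 -0.639 -1.331
vertex -1.786 -0.988 -1.645
vertex -1.877 -2.137 -0.032
endloop
endfacet
facet normal 0.306 0.689 -0.657
outer loop
vertex -1.786 -0.988 -1.645
vertex -1.303 -0.843 -1.268
vertex -1.393 -1.252 -1.739
endloop
endfacet
facet normal -0.562 -0.658 -0.501
outer loop
vertex -1.786 -0.988 -1.645
vertex -1.393 -1.252 -1.739
vertex -1.877 -2.137 -0.032
endloop
endfacet
facet normal 0.305 0.689 -0.657
outer loop
vertex -1.393 -1.252 -1.739
vertex -1.303 -0.843 -1.268
vertex -0.947 -1.275 -1.556
endloop
endfacet
facet normal 0.129 -0.895 -0.427
outer loop
vertex -1.393 -1.252 -1.739
vertex -0.947 -1.275 -1.556
vertex -1.877 -2.137 -0.032
endloop
endfacet
facet normal 0.306 0.690 -0.656
outer loop
vertex -0.947 -1.275 -1.556
vertex -1.303 -0.843 -1.268
vertex -0.71 -1.046 -1.205
endloop
endfacet
facet normal 0.688 -0.726 0.009
outer loop
vertex -0.947 -1.275 -1.556
vertex -0.71 -1.046 -1.205
vertex -1.877 -2.137 -0.032
endloop
endfacet

endsolid


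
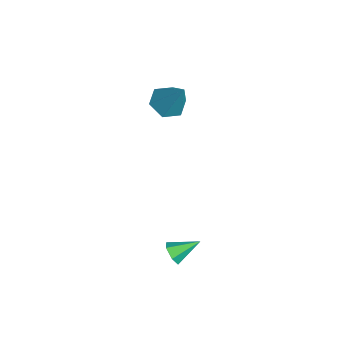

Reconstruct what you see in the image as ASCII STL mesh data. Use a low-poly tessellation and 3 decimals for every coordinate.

solid 
facet normal -0.462 -0.305 -0.833
outer loop
vertex -3.592 0.168 0.899
vertex -4.42 0.526 1.227
vertex -3.834 1.076 0.701
endloop
endfacet
facet normal 0.960 0.218 -0.174
outer loop
vertex -3.592 0.168 0.899
vertex -3.834 1.076 0.701
vertex -3.44 1.174 2.993
endloop
endfacet
facet normal -0.462 -0.305 -0.833
outer loop
vertex -3.834 1.076 0.701
vertex -4.42 0.526 1.227
vertex -4.662 1.434 1.029
endloop
endfacet
facet normal 0.361 0.927 -0.102
outer loop
vertex -3.834 1.076 0.701
vertex -4.662 1.434 1.029
vertex -3.44 1.174 2.993
endloop
endfacet
facet normal -0.463 -0.305 -0.833
outer loop
vertex -4.662 1.434 1.029
vertex -4.42 0.526 1.227
vertex -5.248 0.884 1.556
endloop
endfacet
facet normal -0.431 0.820 0.377
outer loop
vertex -4.662 1.434 1.029
vertex -5.248 0.884 1.556
vertex -3.44 1.174 2.993
endloop
endfacet
facet normal -0.463 -0.306 -0.832
outer loop
vertex -5.248 0.884 1.556
vertex -4.42 0.526 1.227
vertex -5.005 -0.023 1.754
endloop
endfacet
facet normal -0.623 0.004 0.783
outer loop
vertex -5.248 0.884 1.556
vertex -5.005 -0.023 1.754
vertex -3.44 1.174 2.993
endloop
endfacet
facet normal -0.463 -0.306 -0.832
outer loop
vertex -5.005 -0.023 1.754
vertex -4.42 0.526 1.227
vertex -4.177 -0.381 1.425
endloop
endfacet
facet normal -0.023 -0.704 0.709
outer loop
vertex -5.005 -0.023 1.754
vertex -4.177 -0.381 1.425
vertex -3.44 1.174 2.993
endloop
endfacet
facet normal -0.462 -0.306 -0.833
outer loop
vertex -4.177 -0.381 1.425
vertex -4.42 0.526 1.227
vertex -3.592 0.168 0.899
endloop
endfacet
facet normal 0.768 -0.597 0.231
outer loop
vertex -4.177 -0.381 1.425
vertex -3.592 0.168 0.899
vertex -3.44 1.174 2.993
endloop
endfacet
facet normal 0.047 -0.889 -0.456
outer loop
vertex 2.303 0.077 -4.552
vertex 1.784 -0.123 -4.215
vertex 1.705 0.168 -4.791
endloop
endfacet
facet normal 0.348 0.725 -0.594
outer loop
vertex 2.303 0.077 -4.552
vertex 1.705 0.168 -4.791
vertex 1.716 1.183 -3.545
endloop
endfacet
facet normal 0.047 -0.889 -0.456
outer loop
vertex 1.705 0.168 -4.791
vertex 1.784 -0.123 -4.215
vertex 1.187 -0.032 -4.454
endloop
endfacet
facet normal -0.578 0.635 -0.512
outer loop
vertex 1.705 0.168 -4.791
vertex 1.187 -0.032 -4.454
vertex 1.716 1.183 -3.545
endloop
endfacet
facet normal 0.047 -0.889 -0.456
outer loop
vertex 1.187 -0.032 -4.454
vertex 1.784 -0.123 -4.215
vertex 1.266 -0.323 -3.878
endloop
endfacet
facet normal -0.943 0.228 0.244
outer loop
vertex 1.187 -0.032 -4.454
vertex 1.266 -0.323 -3.878
vertex 1.716 1.183 -3.545
endloop
endfacet
facet normal 0.047 -0.889 -0.456
outer loop
vertex 1.266 -0.323 -3.878
vertex 1.784 -0.123 -4.215
vertex 1.863 -0.414 -3.639
endloop
endfacet
facet normal -0.382 -0.089 0.920
outer loop
vertex 1.266 -0.323 -3.878
vertex 1.863 -0.414 -3.639
vertex 1.716 1.183 -3.545
endloop
endfacet
facet normal 0.047 -0.889 -0.456
outer loop
vertex 1.863 -0.414 -3.639
vertex 1.784 -0.123 -4.215
vertex 2.382 -0.214 -3.976
endloop
endfacet
facet normal 0.544 0.001 0.839
outer loop
vertex 1.863 -0.414 -3.639
vertex 2.382 -0.214 -3.976
vertex 1.716 1.183 -3.545
endloop
endfacet
facet normal 0.047 -0.889 -0.456
outer loop
vertex 2.382 -0.214 -3.976
vertex 1.784 -0.123 -4.215
vertex 2.303 0.077 -4.552
endloop
endfacet
facet normal 0.909 0.408 0.082
outer loop
vertex 2.382 -0.214 -3.976
vertex 2.303 0.077 -4.552
vertex 1.716 1.183 -3.545
endloop
endfacet

endsolid


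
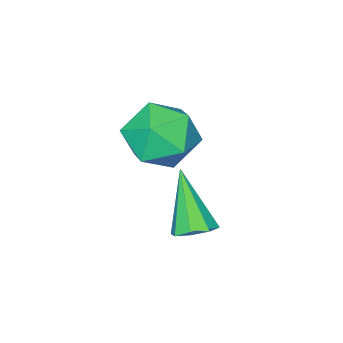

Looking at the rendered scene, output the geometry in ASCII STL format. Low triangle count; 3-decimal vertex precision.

solid 
facet normal 0.216 0.506 -0.835
outer loop
vertex 3.243 0.924 1.991
vertex 2.888 1.307 2.131
vertex 3.415 1.224 2.217
endloop
endfacet
facet normal 0.783 -0.592 0.191
outer loop
vertex 3.243 0.924 1.991
vertex 3.415 1.224 2.217
vertex 2.532 0.473 3.509
endloop
endfacet
facet normal 0.216 0.506 -0.835
outer loop
vertex 3.415 1.224 2.217
vertex 2.888 1.307 2.131
vertex 3.278 1.573 2.393
endloop
endfacet
facet normal 0.817 0.030 0.576
outer loop
vertex 3.415 1.224 2.217
vertex 3.278 1.573 2.393
vertex 2.532 0.473 3.509
endloop
endfacet
facet normal 0.217 0.504 -0.836
outer loop
vertex 3.278 1.573 2.393
vertex 2.888 1.307 2.131
vertex 2.913 1.765 2.414
endloop
endfacet
facet normal 0.334 0.550 0.765
outer loop
vertex 3.278 1.573 2.393
vertex 2.913 1.765 2.414
vertex 2.532 0.473 3.509
endloop
endfacet
facet normal 0.216 0.505 -0.836
outer loop
vertex 2.913 1.765 2.414
vertex 2.888 1.307 2.131
vertex 2.534 1.689 2.27
endloop
endfacet
facet normal -0.379 0.661 0.648
outer loop
vertex 2.913 1.765 2.414
vertex 2.534 1.689 2.27
vertex 2.532 0.473 3.509
endloop
endfacet
facet normal 0.217 0.505 -0.835
outer loop
vertex 2.534 1.689 2.27
vertex 2.888 1.307 2.131
vertex 2.362 1.389 2.044
endloop
endfacet
facet normal -0.908 0.300 0.293
outer loop
vertex 2.534 1.689 2.27
vertex 2.362 1.389 2.044
vertex 2.532 0.473 3.509
endloop
endfacet
facet normal 0.217 0.504 -0.836
outer loop
vertex 2.362 1.389 2.044
vertex 2.888 1.307 2.131
vertex 2.499 1.04 1.869
endloop
endfacet
facet normal -0.942 -0.323 -0.093
outer loop
vertex 2.362 1.389 2.044
vertex 2.499 1.04 1.869
vertex 2.532 0.473 3.509
endloop
endfacet
facet normal 0.216 0.506 -0.835
outer loop
vertex 2.499 1.04 1.869
vertex 2.888 1.307 2.131
vertex 2.864 0.848 1.847
endloop
endfacet
facet normal -0.460 -0.842 -0.282
outer loop
vertex 2.499 1.04 1.869
vertex 2.864 0.848 1.847
vertex 2.532 0.473 3.509
endloop
endfacet
facet normal 0.216 0.506 -0.835
outer loop
vertex 2.864 0.848 1.847
vertex 2.888 1.307 2.131
vertex 3.243 0.924 1.991
endloop
endfacet
facet normal 0.254 -0.953 -0.164
outer loop
vertex 2.864 0.848 1.847
vertex 3.243 0.924 1.991
vertex 2.532 0.473 3.509
endloop
endfacet
facet normal -0.400 0.883 0.248
outer loop
vertex 0.989 -0.397 3.117
vertex 1.314 -0.513 4.055
vertex 1.893 -0.061 3.378
endloop
endfacet
facet normal -0.200 0.877 -0.437
outer loop
vertex 0.989 -0.397 3.117
vertex 1.893 -0.061 3.378
vertex 1.766 -0.526 2.503
endloop
endfacet
facet normal -0.546 0.344 -0.764
outer loop
vertex 0.989 -0.397 3.117
vertex 1.766 -0.526 2.503
vertex 1.109 -1.266 2.64
endloop
endfacet
facet normal -0.960 0.021 -0.280
outer loop
vertex 0.989 -0.397 3.117
vertex 1.109 -1.266 2.64
vertex 0.829 -1.258 3.599
endloop
endfacet
facet normal -0.869 0.355 0.345
outer loop
vertex 0.989 -0.397 3.117
vertex 0.829 -1.258 3.599
vertex 1.314 -0.513 4.055
endloop
endfacet
facet normal 0.499 0.733 -0.462
outer loop
vertex 1.766 -0.526 2.503
vertex 1.893 -0.061 3.378
vertex 2.571 -0.722 3.061
endloop
endfacet
facet normal 0.176 0.743 0.646
outer loop
vertex 1.893 -0.061 3.378
vertex 1.314 -0.513 4.055
vertex 2.291 -0.714 4.02
endloop
endfacet
facet normal -0.584 -0.112 0.804
outer loop
vertex 1.314 -0.513 4.055
vertex 0.829 -1.258 3.599
vertex 1.634 -1.454 4.157
endloop
endfacet
facet normal -0.731 -0.650 -0.208
outer loop
vertex 0.829 -1.258 3.599
vertex 1.109 -1.266 2.64
vertex 1.507 -1.919 3.282
endloop
endfacet
facet normal -0.062 -0.128 -0.990
outer loop
vertex 1.109 -1.266 2.64
vertex 1.766 -0.526 2.503
vertex 2.086 -1.467 2.605
endloop
endfacet
facet normal 0.960 -0.021 0.280
outer loop
vertex 2.411 -1.583 3.543
vertex 2.571 -0.722 3.061
vertex 2.291 -0.714 4.02
endloop
endfacet
facet normal 0.546 -0.344 0.764
outer loop
vertex 2.411 -1.583 3.543
vertex 2.291 -0.714 4.02
vertex 1.634 -1.454 4.157
endloop
endfacet
facet normal 0.200 -0.877 0.437
outer loop
vertex 2.411 -1.583 3.543
vertex 1.634 -1.454 4.157
vertex 1.507 -1.919 3.282
endloop
endfacet
facet normal 0.400 -0.883 -0.248
outer loop
vertex 2.411 -1.583 3.543
vertex 1.507 -1.919 3.282
vertex 2.086 -1.467 2.605
endloop
endfacet
facet normal 0.869 -0.355 -0.345
outer loop
vertex 2.411 -1.583 3.543
vertex 2.086 -1.467 2.605
vertex 2.571 -0.722 3.061
endloop
endfacet
facet normal 0.731 0.650 0.208
outer loop
vertex 2.291 -0.714 4.02
vertex 2.571 -0.722 3.061
vertex 1.893 -0.061 3.378
endloop
endfacet
facet normal 0.062 0.128 0.990
outer loop
vertex 1.634 -1.454 4.157
vertex 2.291 -0.714 4.02
vertex 1.314 -0.513 4.055
endloop
endfacet
facet normal -0.499 -0.733 0.462
outer loop
vertex 1.507 -1.919 3.282
vertex 1.634 -1.454 4.157
vertex 0.829 -1.258 3.599
endloop
endfacet
facet normal -0.176 -0.743 -0.646
outer loop
vertex 2.086 -1.467 2.605
vertex 1.507 -1.919 3.282
vertex 1.109 -1.266 2.64
endloop
endfacet
facet normal 0.584 0.112 -0.804
outer loop
vertex 2.571 -0.722 3.061
vertex 2.086 -1.467 2.605
vertex 1.766 -0.526 2.503
endloop
endfacet

endsolid


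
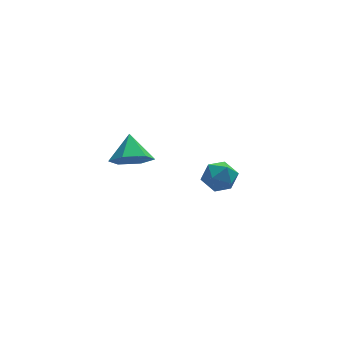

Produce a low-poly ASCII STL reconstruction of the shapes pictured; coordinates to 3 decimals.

solid 
facet normal -0.103 -0.756 -0.646
outer loop
vertex 0.184 -0.537 2.582
vertex -0.216 -0.932 3.108
vertex -0.582 -0.463 2.618
endloop
endfacet
facet normal 0.077 0.947 -0.312
outer loop
vertex 0.184 -0.537 2.582
vertex -0.582 -0.463 2.618
vertex -0.104 -0.108 3.812
endloop
endfacet
facet normal -0.103 -0.756 -0.646
outer loop
vertex -0.582 -0.463 2.618
vertex -0.216 -0.932 3.108
vertex -0.982 -0.858 3.144
endloop
endfacet
facet normal -0.669 0.741 0.048
outer loop
vertex -0.582 -0.463 2.618
vertex -0.982 -0.858 3.144
vertex -0.104 -0.108 3.812
endloop
endfacet
facet normal -0.103 -0.756 -0.646
outer loop
vertex -0.982 -0.858 3.144
vertex -0.216 -0.932 3.108
vertex -0.617 -1.327 3.634
endloop
endfacet
facet normal -0.692 0.189 0.697
outer loop
vertex -0.982 -0.858 3.144
vertex -0.617 -1.327 3.634
vertex -0.104 -0.108 3.812
endloop
endfacet
facet normal -0.104 -0.756 -0.647
outer loop
vertex -0.617 -1.327 3.634
vertex -0.216 -0.932 3.108
vertex 0.149 -1.401 3.597
endloop
endfacet
facet normal 0.032 -0.158 0.987
outer loop
vertex -0.617 -1.327 3.634
vertex 0.149 -1.401 3.597
vertex -0.104 -0.108 3.812
endloop
endfacet
facet normal -0.104 -0.756 -0.647
outer loop
vertex 0.149 -1.401 3.597
vertex -0.216 -0.932 3.108
vertex 0.549 -1.006 3.071
endloop
endfacet
facet normal 0.777 0.048 0.627
outer loop
vertex 0.149 -1.401 3.597
vertex 0.549 -1.006 3.071
vertex -0.104 -0.108 3.812
endloop
endfacet
facet normal -0.104 -0.756 -0.647
outer loop
vertex 0.549 -1.006 3.071
vertex -0.216 -0.932 3.108
vertex 0.184 -0.537 2.582
endloop
endfacet
facet normal 0.800 0.600 -0.022
outer loop
vertex 0.549 -1.006 3.071
vertex 0.184 -0.537 2.582
vertex -0.104 -0.108 3.812
endloop
endfacet
facet normal 0.099 0.308 0.946
outer loop
vertex 4.143 3.314 -0.922
vertex 3.466 3.067 -0.771
vertex 4.046 2.623 -0.687
endloop
endfacet
facet normal 0.732 0.125 0.670
outer loop
vertex 4.143 3.314 -0.922
vertex 4.046 2.623 -0.687
vertex 4.521 2.764 -1.232
endloop
endfacet
facet normal 0.844 0.529 0.091
outer loop
vertex 4.143 3.314 -0.922
vertex 4.521 2.764 -1.232
vertex 4.234 3.295 -1.652
endloop
endfacet
facet normal 0.281 0.960 0.010
outer loop
vertex 4.143 3.314 -0.922
vertex 4.234 3.295 -1.652
vertex 3.582 3.483 -1.368
endloop
endfacet
facet normal -0.180 0.823 0.539
outer loop
vertex 4.143 3.314 -0.922
vertex 3.582 3.483 -1.368
vertex 3.466 3.067 -0.771
endloop
endfacet
facet normal 0.693 -0.554 0.461
outer loop
vertex 4.521 2.764 -1.232
vertex 4.046 2.623 -0.687
vertex 4.078 2.177 -1.272
endloop
endfacet
facet normal -0.331 -0.261 0.907
outer loop
vertex 4.046 2.623 -0.687
vertex 3.466 3.067 -0.771
vertex 3.426 2.365 -0.988
endloop
endfacet
facet normal -0.781 0.573 0.247
outer loop
vertex 3.466 3.067 -0.771
vertex 3.582 3.483 -1.368
vertex 3.139 2.896 -1.408
endloop
endfacet
facet normal -0.036 0.794 -0.607
outer loop
vertex 3.582 3.483 -1.368
vertex 4.234 3.295 -1.652
vertex 3.614 3.037 -1.953
endloop
endfacet
facet normal 0.875 0.097 -0.475
outer loop
vertex 4.234 3.295 -1.652
vertex 4.521 2.764 -1.232
vertex 4.194 2.593 -1.869
endloop
endfacet
facet normal -0.281 -0.960 -0.010
outer loop
vertex 3.517 2.346 -1.718
vertex 4.078 2.177 -1.272
vertex 3.426 2.365 -0.988
endloop
endfacet
facet normal -0.844 -0.529 -0.091
outer loop
vertex 3.517 2.346 -1.718
vertex 3.426 2.365 -0.988
vertex 3.139 2.896 -1.408
endloop
endfacet
facet normal -0.732 -0.125 -0.670
outer loop
vertex 3.517 2.346 -1.718
vertex 3.139 2.896 -1.408
vertex 3.614 3.037 -1.953
endloop
endfacet
facet normal -0.099 -0.308 -0.946
outer loop
vertex 3.517 2.346 -1.718
vertex 3.614 3.037 -1.953
vertex 4.194 2.593 -1.869
endloop
endfacet
facet normal 0.180 -0.823 -0.539
outer loop
vertex 3.517 2.346 -1.718
vertex 4.194 2.593 -1.869
vertex 4.078 2.177 -1.272
endloop
endfacet
facet normal 0.036 -0.794 0.607
outer loop
vertex 3.426 2.365 -0.988
vertex 4.078 2.177 -1.272
vertex 4.046 2.623 -0.687
endloop
endfacet
facet normal -0.875 -0.097 0.475
outer loop
vertex 3.139 2.896 -1.408
vertex 3.426 2.365 -0.988
vertex 3.466 3.067 -0.771
endloop
endfacet
facet normal -0.693 0.554 -0.461
outer loop
vertex 3.614 3.037 -1.953
vertex 3.139 2.896 -1.408
vertex 3.582 3.483 -1.368
endloop
endfacet
facet normal 0.331 0.261 -0.907
outer loop
vertex 4.194 2.593 -1.869
vertex 3.614 3.037 -1.953
vertex 4.234 3.295 -1.652
endloop
endfacet
facet normal 0.781 -0.573 -0.247
outer loop
vertex 4.078 2.177 -1.272
vertex 4.194 2.593 -1.869
vertex 4.521 2.764 -1.232
endloop
endfacet

endsolid


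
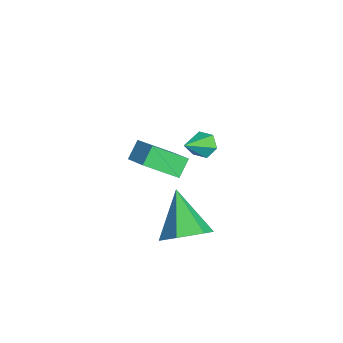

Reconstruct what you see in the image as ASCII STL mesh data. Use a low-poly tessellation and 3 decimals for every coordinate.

solid 
facet normal -0.543 0.553 0.632
outer loop
vertex 2.768 -2.152 4.539
vertex 2.861 -0.858 3.487
vertex 1.897 -2.472 4.07
endloop
endfacet
facet normal -0.055 -0.774 0.630
outer loop
vertex 2.359 -2.942 3.533
vertex 2.768 -2.152 4.539
vertex 1.897 -2.472 4.07
endloop
endfacet
facet normal -0.543 0.553 0.632
outer loop
vertex 1.897 -2.472 4.07
vertex 2.861 -0.858 3.487
vertex 1.99 -1.178 3.018
endloop
endfacet
facet normal -0.838 -0.307 -0.452
outer loop
vertex 1.99 -1.178 3.018
vertex 2.359 -2.942 3.533
vertex 1.897 -2.472 4.07
endloop
endfacet
facet normal 0.838 0.307 0.452
outer loop
vertex 2.768 -2.152 4.539
vertex 3.323 -1.328 2.95
vertex 2.861 -0.858 3.487
endloop
endfacet
facet normal -0.055 -0.774 0.630
outer loop
vertex 3.23 -2.622 4.002
vertex 2.768 -2.152 4.539
vertex 2.359 -2.942 3.533
endloop
endfacet
facet normal 0.838 0.307 0.452
outer loop
vertex 3.23 -2.622 4.002
vertex 3.323 -1.328 2.95
vertex 2.768 -2.152 4.539
endloop
endfacet
facet normal 0.055 0.774 -0.630
outer loop
vertex 2.861 -0.858 3.487
vertex 3.323 -1.328 2.95
vertex 1.99 -1.178 3.018
endloop
endfacet
facet normal -0.838 -0.307 -0.452
outer loop
vertex 2.452 -1.648 2.481
vertex 2.359 -2.942 3.533
vertex 1.99 -1.178 3.018
endloop
endfacet
facet normal 0.055 0.774 -0.630
outer loop
vertex 1.99 -1.178 3.018
vertex 3.323 -1.328 2.95
vertex 2.452 -1.648 2.481
endloop
endfacet
facet normal 0.543 -0.553 -0.632
outer loop
vertex 2.452 -1.648 2.481
vertex 3.23 -2.622 4.002
vertex 2.359 -2.942 3.533
endloop
endfacet
facet normal 0.543 -0.553 -0.632
outer loop
vertex 3.323 -1.328 2.95
vertex 3.23 -2.622 4.002
vertex 2.452 -1.648 2.481
endloop
endfacet
facet normal -0.488 0.586 -0.647
outer loop
vertex -0.067 1.059 0.489
vertex -0.478 0.629 0.409
vertex -0.554 1.04 0.839
endloop
endfacet
facet normal 0.451 0.600 0.661
outer loop
vertex -0.067 1.059 0.489
vertex -0.554 1.04 0.839
vertex 0.338 -0.349 1.491
endloop
endfacet
facet normal -0.490 0.586 -0.646
outer loop
vertex -0.554 1.04 0.839
vertex -0.478 0.629 0.409
vertex -0.964 0.61 0.76
endloop
endfacet
facet normal -0.372 0.188 0.909
outer loop
vertex -0.554 1.04 0.839
vertex -0.964 0.61 0.76
vertex 0.338 -0.349 1.491
endloop
endfacet
facet normal -0.490 0.585 -0.647
outer loop
vertex -0.964 0.61 0.76
vertex -0.478 0.629 0.409
vertex -0.888 0.198 0.33
endloop
endfacet
facet normal -0.679 -0.586 0.441
outer loop
vertex -0.964 0.61 0.76
vertex -0.888 0.198 0.33
vertex 0.338 -0.349 1.491
endloop
endfacet
facet normal -0.489 0.584 -0.648
outer loop
vertex -0.888 0.198 0.33
vertex -0.478 0.629 0.409
vertex -0.401 0.217 -0.02
endloop
endfacet
facet normal -0.161 -0.948 -0.276
outer loop
vertex -0.888 0.198 0.33
vertex -0.401 0.217 -0.02
vertex 0.338 -0.349 1.491
endloop
endfacet
facet normal -0.488 0.584 -0.649
outer loop
vertex -0.401 0.217 -0.02
vertex -0.478 0.629 0.409
vertex 0.009 0.647 0.059
endloop
endfacet
facet normal 0.662 -0.535 -0.524
outer loop
vertex -0.401 0.217 -0.02
vertex 0.009 0.647 0.059
vertex 0.338 -0.349 1.491
endloop
endfacet
facet normal -0.487 0.586 -0.648
outer loop
vertex 0.009 0.647 0.059
vertex -0.478 0.629 0.409
vertex -0.067 1.059 0.489
endloop
endfacet
facet normal 0.970 0.238 -0.057
outer loop
vertex 0.009 0.647 0.059
vertex -0.067 1.059 0.489
vertex 0.338 -0.349 1.491
endloop
endfacet
facet normal 0.777 -0.016 -0.629
outer loop
vertex 3.831 -1.564 -0.191
vertex 3.277 -1.046 -0.889
vertex 3.846 -0.534 -0.199
endloop
endfacet
facet normal 0.258 0.004 0.966
outer loop
vertex 3.831 -1.564 -0.191
vertex 3.846 -0.534 -0.199
vertex 1.723 -1.014 0.369
endloop
endfacet
facet normal 0.777 -0.016 -0.629
outer loop
vertex 3.846 -0.534 -0.199
vertex 3.277 -1.046 -0.889
vertex 3.292 -0.016 -0.897
endloop
endfacet
facet normal -0.018 0.796 0.605
outer loop
vertex 3.846 -0.534 -0.199
vertex 3.292 -0.016 -0.897
vertex 1.723 -1.014 0.369
endloop
endfacet
facet normal 0.777 -0.016 -0.629
outer loop
vertex 3.292 -0.016 -0.897
vertex 3.277 -1.046 -0.889
vertex 2.724 -0.528 -1.586
endloop
endfacet
facet normal -0.593 0.799 -0.105
outer loop
vertex 3.292 -0.016 -0.897
vertex 2.724 -0.528 -1.586
vertex 1.723 -1.014 0.369
endloop
endfacet
facet normal 0.777 -0.016 -0.629
outer loop
vertex 2.724 -0.528 -1.586
vertex 3.277 -1.046 -0.889
vertex 2.709 -1.558 -1.578
endloop
endfacet
facet normal -0.891 0.009 -0.454
outer loop
vertex 2.724 -0.528 -1.586
vertex 2.709 -1.558 -1.578
vertex 1.723 -1.014 0.369
endloop
endfacet
facet normal 0.777 -0.016 -0.629
outer loop
vertex 2.709 -1.558 -1.578
vertex 3.277 -1.046 -0.889
vertex 3.262 -2.076 -0.881
endloop
endfacet
facet normal -0.616 -0.783 -0.093
outer loop
vertex 2.709 -1.558 -1.578
vertex 3.262 -2.076 -0.881
vertex 1.723 -1.014 0.369
endloop
endfacet
facet normal 0.777 -0.016 -0.629
outer loop
vertex 3.262 -2.076 -0.881
vertex 3.277 -1.046 -0.889
vertex 3.831 -1.564 -0.191
endloop
endfacet
facet normal -0.041 -0.786 0.617
outer loop
vertex 3.262 -2.076 -0.881
vertex 3.831 -1.564 -0.191
vertex 1.723 -1.014 0.369
endloop
endfacet

endsolid


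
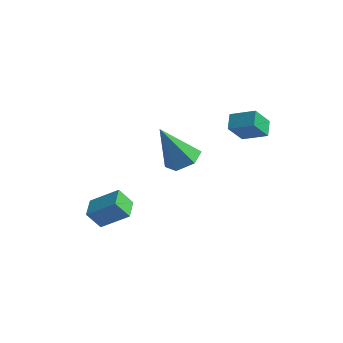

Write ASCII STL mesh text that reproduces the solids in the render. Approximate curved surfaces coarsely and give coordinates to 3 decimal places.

solid 
facet normal -0.906 -0.123 -0.405
outer loop
vertex 2.6 1.88 3.678
vertex 2.32 2.609 4.083
vertex 2.963 2.59 2.651
endloop
endfacet
facet normal 0.319 -0.829 -0.460
outer loop
vertex 4.14 2.751 3.177
vertex 2.6 1.88 3.678
vertex 2.963 2.59 2.651
endloop
endfacet
facet normal -0.906 -0.125 -0.405
outer loop
vertex 2.963 2.59 2.651
vertex 2.32 2.609 4.083
vertex 2.682 3.319 3.055
endloop
endfacet
facet normal 0.279 0.545 -0.790
outer loop
vertex 2.682 3.319 3.055
vertex 4.14 2.751 3.177
vertex 2.963 2.59 2.651
endloop
endfacet
facet normal -0.278 -0.546 0.790
outer loop
vertex 2.6 1.88 3.678
vertex 3.497 2.77 4.609
vertex 2.32 2.609 4.083
endloop
endfacet
facet normal 0.319 -0.829 -0.460
outer loop
vertex 3.778 2.041 4.205
vertex 2.6 1.88 3.678
vertex 4.14 2.751 3.177
endloop
endfacet
facet normal -0.279 -0.546 0.790
outer loop
vertex 3.778 2.041 4.205
vertex 3.497 2.77 4.609
vertex 2.6 1.88 3.678
endloop
endfacet
facet normal -0.319 0.829 0.460
outer loop
vertex 2.32 2.609 4.083
vertex 3.497 2.77 4.609
vertex 2.682 3.319 3.055
endloop
endfacet
facet normal 0.279 0.546 -0.790
outer loop
vertex 3.86 3.48 3.582
vertex 4.14 2.751 3.177
vertex 2.682 3.319 3.055
endloop
endfacet
facet normal -0.319 0.829 0.460
outer loop
vertex 2.682 3.319 3.055
vertex 3.497 2.77 4.609
vertex 3.86 3.48 3.582
endloop
endfacet
facet normal 0.906 0.123 0.404
outer loop
vertex 3.86 3.48 3.582
vertex 3.778 2.041 4.205
vertex 4.14 2.751 3.177
endloop
endfacet
facet normal 0.905 0.124 0.406
outer loop
vertex 3.497 2.77 4.609
vertex 3.778 2.041 4.205
vertex 3.86 3.48 3.582
endloop
endfacet
facet normal 0.422 0.194 -0.885
outer loop
vertex 2.191 -0.489 2.815
vertex 1.433 -0.088 2.541
vertex 2.074 0.393 2.952
endloop
endfacet
facet normal 0.703 -0.017 0.711
outer loop
vertex 2.191 -0.489 2.815
vertex 2.074 0.393 2.952
vertex 0.507 -0.512 4.479
endloop
endfacet
facet normal 0.423 0.193 -0.885
outer loop
vertex 2.074 0.393 2.952
vertex 1.433 -0.088 2.541
vertex 1.316 0.794 2.677
endloop
endfacet
facet normal 0.174 0.759 0.628
outer loop
vertex 2.074 0.393 2.952
vertex 1.316 0.794 2.677
vertex 0.507 -0.512 4.479
endloop
endfacet
facet normal 0.424 0.193 -0.885
outer loop
vertex 1.316 0.794 2.677
vertex 1.433 -0.088 2.541
vertex 0.676 0.313 2.266
endloop
endfacet
facet normal -0.671 0.710 0.214
outer loop
vertex 1.316 0.794 2.677
vertex 0.676 0.313 2.266
vertex 0.507 -0.512 4.479
endloop
endfacet
facet normal 0.424 0.193 -0.885
outer loop
vertex 0.676 0.313 2.266
vertex 1.433 -0.088 2.541
vertex 0.793 -0.569 2.13
endloop
endfacet
facet normal -0.987 -0.113 -0.117
outer loop
vertex 0.676 0.313 2.266
vertex 0.793 -0.569 2.13
vertex 0.507 -0.512 4.479
endloop
endfacet
facet normal 0.423 0.194 -0.885
outer loop
vertex 0.793 -0.569 2.13
vertex 1.433 -0.088 2.541
vertex 1.551 -0.97 2.404
endloop
endfacet
facet normal -0.458 -0.888 -0.034
outer loop
vertex 0.793 -0.569 2.13
vertex 1.551 -0.97 2.404
vertex 0.507 -0.512 4.479
endloop
endfacet
facet normal 0.423 0.194 -0.885
outer loop
vertex 1.551 -0.97 2.404
vertex 1.433 -0.088 2.541
vertex 2.191 -0.489 2.815
endloop
endfacet
facet normal 0.387 -0.840 0.380
outer loop
vertex 1.551 -0.97 2.404
vertex 2.191 -0.489 2.815
vertex 0.507 -0.512 4.479
endloop
endfacet
facet normal -0.518 -0.277 0.810
outer loop
vertex -1.556 -0.905 -1.018
vertex -1.947 0.108 -0.922
vertex -2.838 -1.309 -1.976
endloop
endfacet
facet normal 0.358 -0.929 -0.088
outer loop
vertex -2.273 -1.008 -2.858
vertex -1.556 -0.905 -1.018
vertex -2.838 -1.309 -1.976
endloop
endfacet
facet normal -0.518 -0.276 0.809
outer loop
vertex -2.838 -1.309 -1.976
vertex -1.947 0.108 -0.922
vertex -3.228 -0.296 -1.88
endloop
endfacet
facet normal -0.777 -0.244 -0.581
outer loop
vertex -3.228 -0.296 -1.88
vertex -2.273 -1.008 -2.858
vertex -2.838 -1.309 -1.976
endloop
endfacet
facet normal 0.776 0.245 0.581
outer loop
vertex -1.556 -0.905 -1.018
vertex -1.382 0.409 -1.804
vertex -1.947 0.108 -0.922
endloop
endfacet
facet normal 0.359 -0.929 -0.088
outer loop
vertex -0.992 -0.604 -1.9
vertex -1.556 -0.905 -1.018
vertex -2.273 -1.008 -2.858
endloop
endfacet
facet normal 0.777 0.244 0.580
outer loop
vertex -0.992 -0.604 -1.9
vertex -1.382 0.409 -1.804
vertex -1.556 -0.905 -1.018
endloop
endfacet
facet normal -0.359 0.929 0.087
outer loop
vertex -1.947 0.108 -0.922
vertex -1.382 0.409 -1.804
vertex -3.228 -0.296 -1.88
endloop
endfacet
facet normal -0.777 -0.245 -0.580
outer loop
vertex -2.664 0.005 -2.762
vertex -2.273 -1.008 -2.858
vertex -3.228 -0.296 -1.88
endloop
endfacet
facet normal -0.359 0.929 0.088
outer loop
vertex -3.228 -0.296 -1.88
vertex -1.382 0.409 -1.804
vertex -2.664 0.005 -2.762
endloop
endfacet
facet normal 0.518 0.277 -0.809
outer loop
vertex -2.664 0.005 -2.762
vertex -0.992 -0.604 -1.9
vertex -2.273 -1.008 -2.858
endloop
endfacet
facet normal 0.518 0.276 -0.810
outer loop
vertex -1.382 0.409 -1.804
vertex -0.992 -0.604 -1.9
vertex -2.664 0.005 -2.762
endloop
endfacet

endsolid
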